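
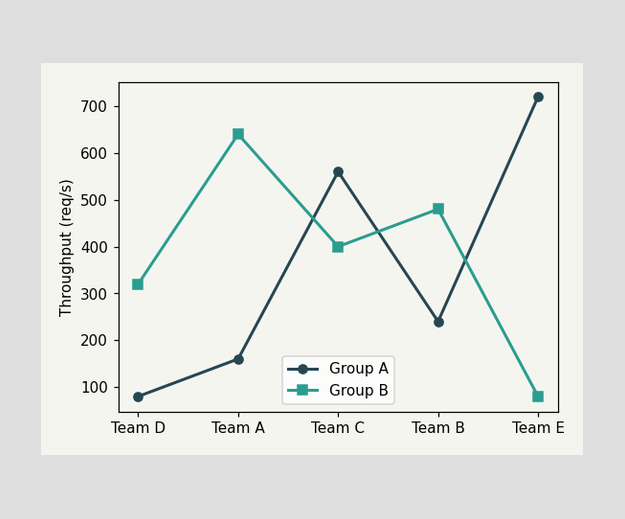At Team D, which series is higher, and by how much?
At Team D, Group B sits above the other line by 240req/s.

Group B, by 240req/s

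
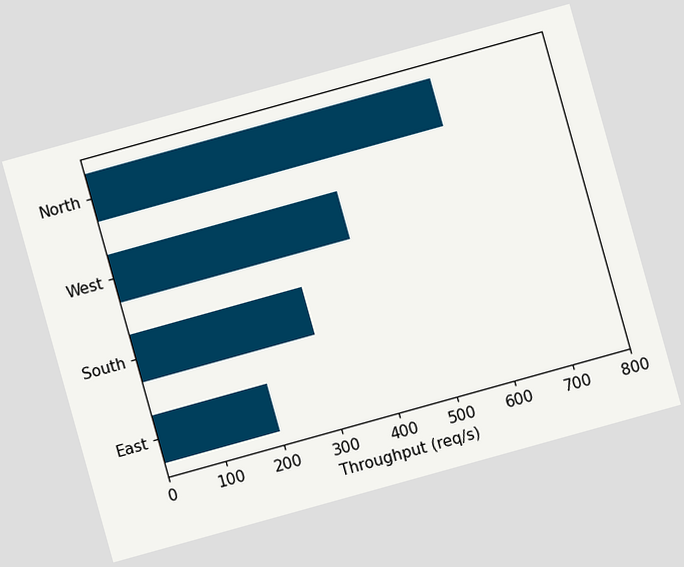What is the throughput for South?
300req/s

The chart is tilted about 16° counter-clockwise. Reading along the chart's x-axis, the South bar reaches 300req/s.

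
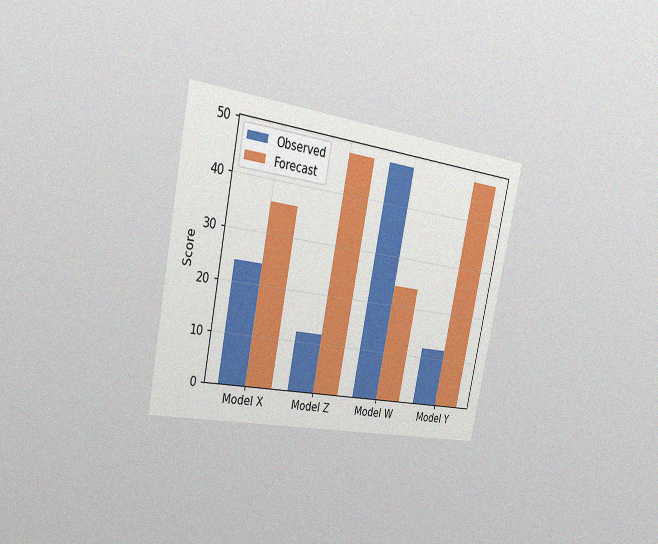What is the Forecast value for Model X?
The chart is tilted about 12° clockwise and viewed slightly from the left, with some photo noise. The Forecast bar at Model X reaches 36 on the y-axis.

36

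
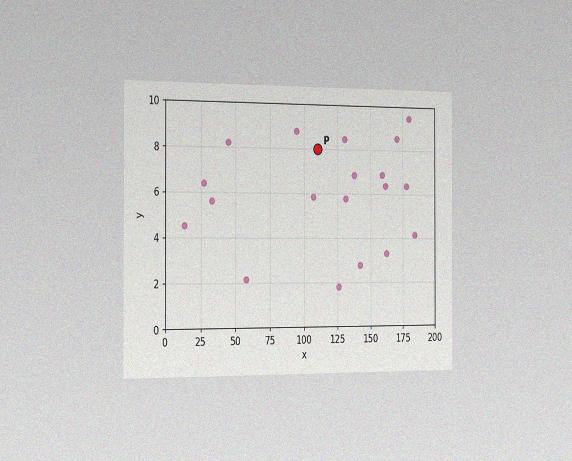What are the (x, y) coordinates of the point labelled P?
The chart is viewed slightly from the left, with some photo noise. Following the gridlines from P to each axis, P sits at (110, 8).

(110, 8)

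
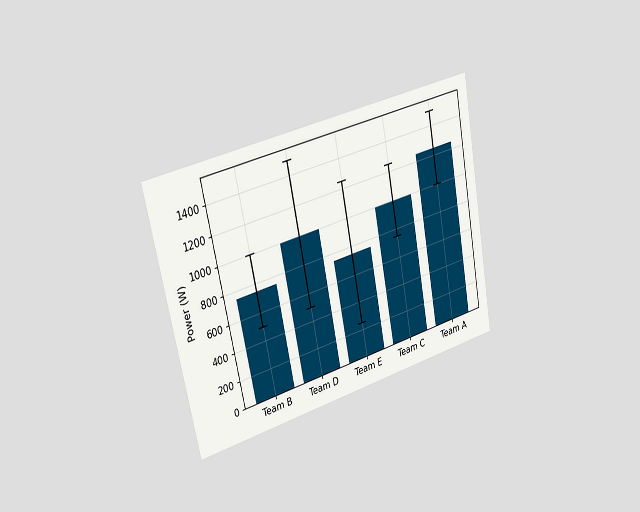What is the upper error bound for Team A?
1500W

The chart is tilted about 11° counter-clockwise and viewed slightly from the left. The Team A bar's upper whisker reaches 1500W.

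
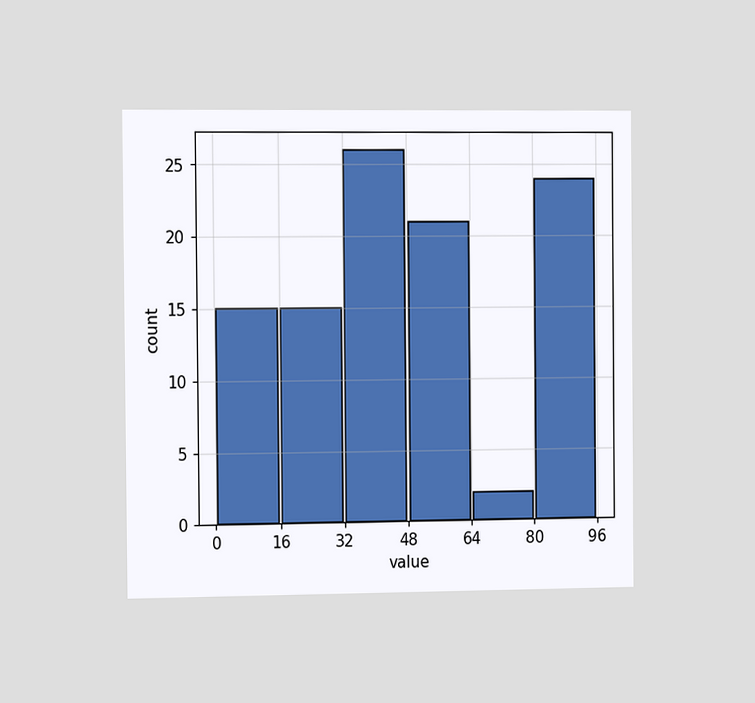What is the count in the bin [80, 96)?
24

The chart is viewed slightly from the left. The [80, 96) bin has height 24.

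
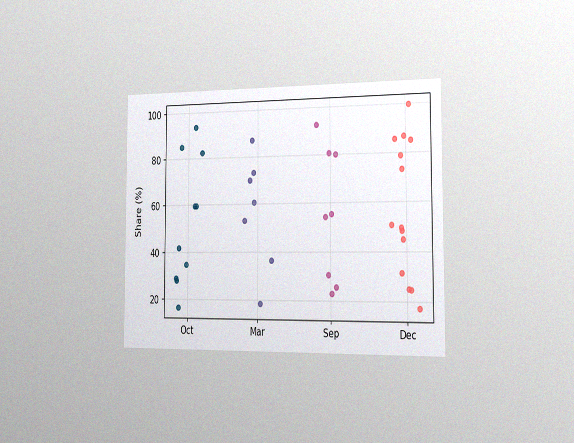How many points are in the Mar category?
7

The chart is viewed slightly from the right, with some photo noise. Counting the markers in the Mar column gives 7.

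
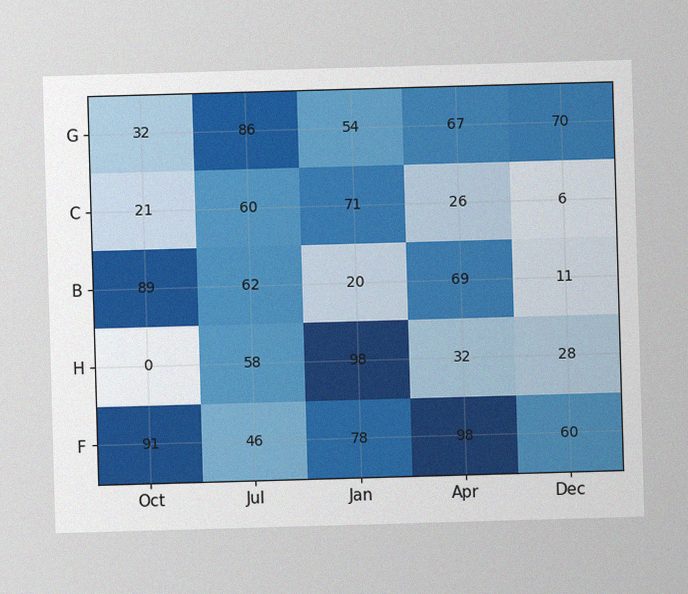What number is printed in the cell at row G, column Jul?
The image has some photo noise and uneven lighting. The (G, Jul) cell reads 86.

86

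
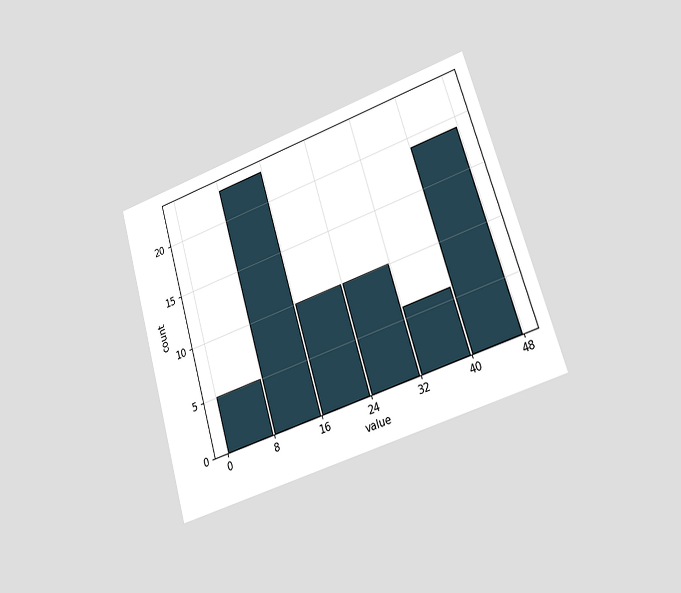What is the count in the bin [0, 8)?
The chart is tilted about 17° counter-clockwise and viewed slightly from the right. The [0, 8) bin has height 5.

5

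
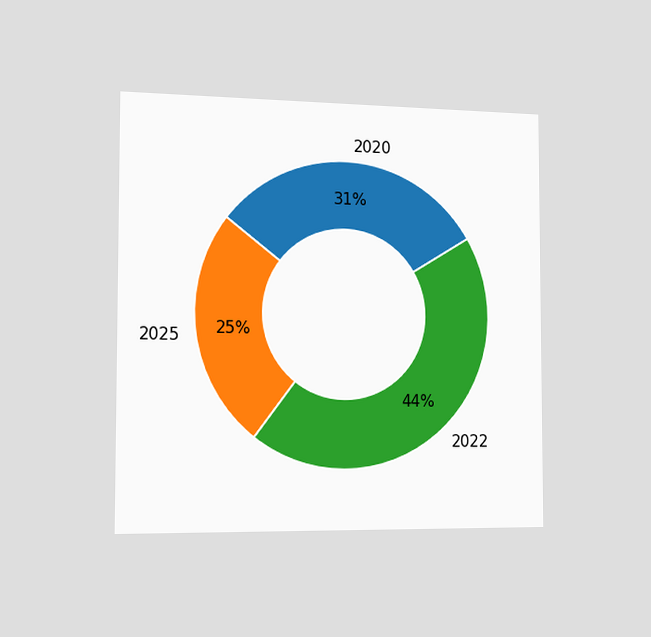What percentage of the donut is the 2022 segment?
44%

The chart is viewed slightly from the left. The 2022 segment takes up 44% of the ring.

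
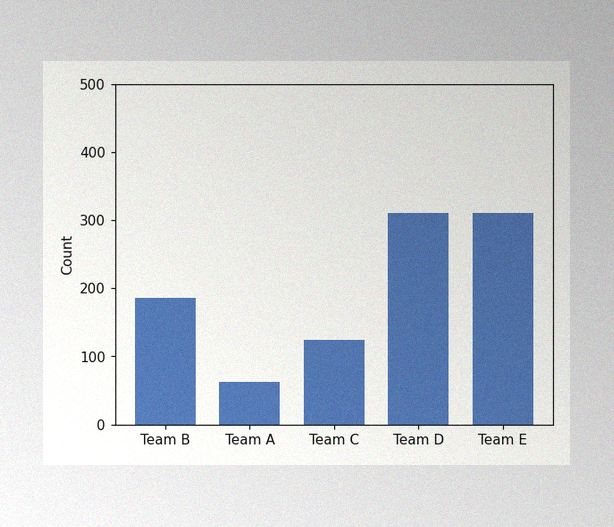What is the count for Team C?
The image has some photo noise and uneven lighting. Reading along the chart's y-axis, the Team C bar reaches 124.

124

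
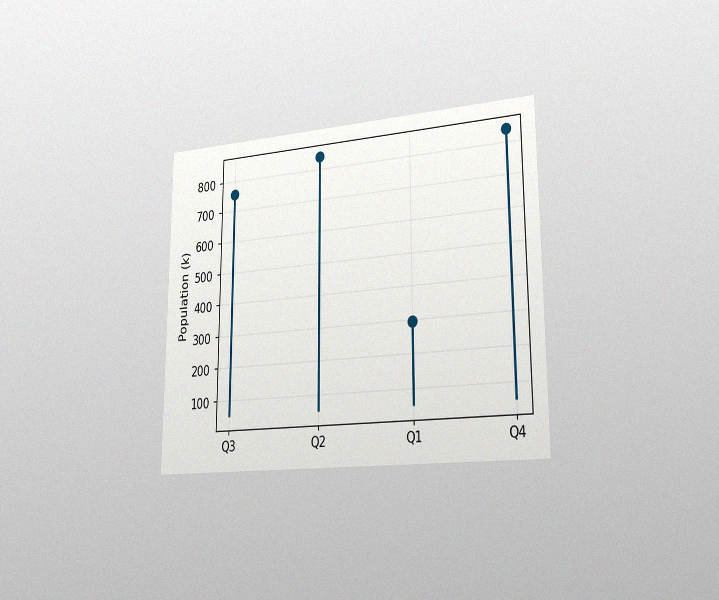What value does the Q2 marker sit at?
The chart is viewed slightly from the right, with some photo noise. The Q2 marker sits at 840k.

840k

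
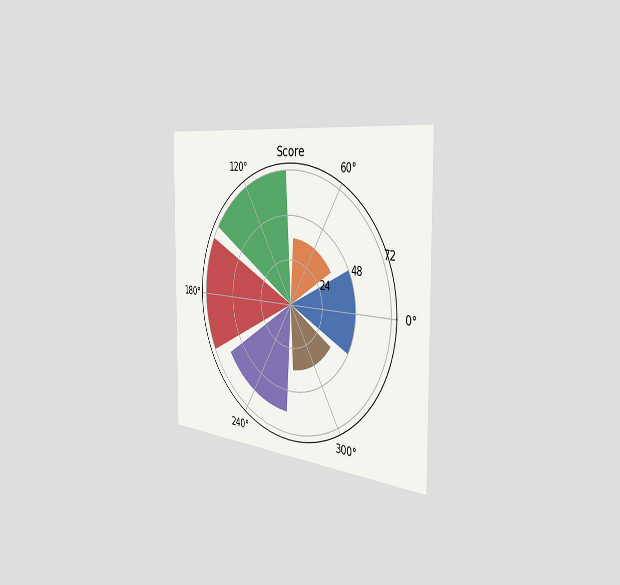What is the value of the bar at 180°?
72

The chart is viewed slightly from the right. The bar at 180° reaches 72 on the radial axis.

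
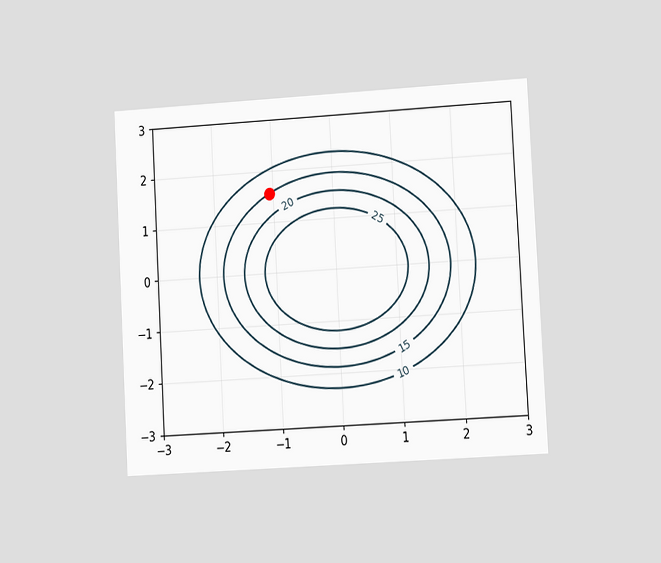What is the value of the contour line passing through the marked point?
15

The chart is tilted about 3° counter-clockwise and viewed at a slight angle. The marked point sits on the contour labelled 15.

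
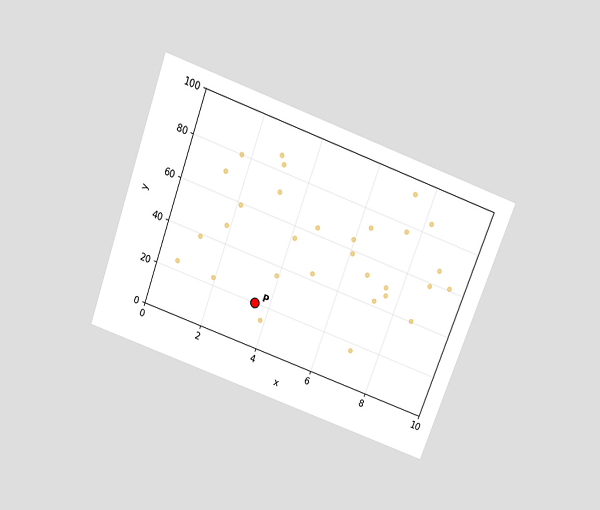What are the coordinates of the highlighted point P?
The chart is tilted about 20° clockwise and viewed slightly from above. Following the gridlines from P to each axis, P sits at (3.5, 20).

(3.5, 20)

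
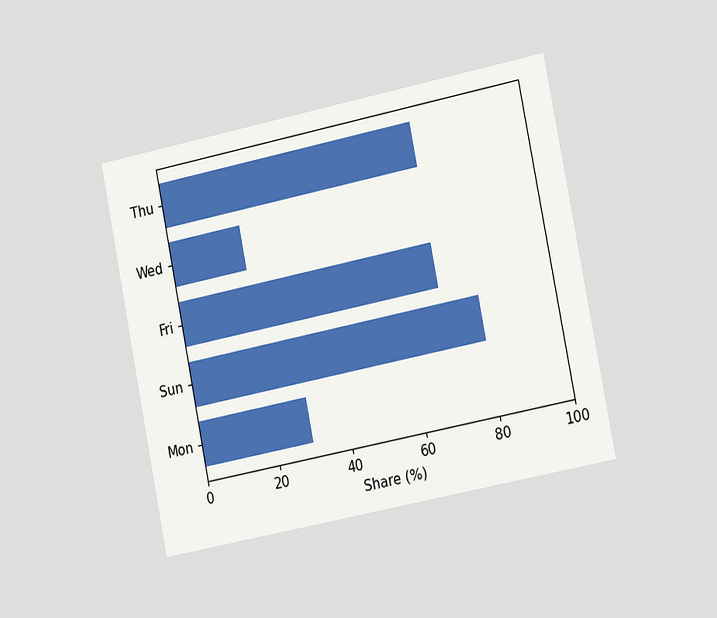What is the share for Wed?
20%

The chart is tilted about 11° counter-clockwise and viewed slightly from the right. Reading along the chart's x-axis, the Wed bar reaches 20%.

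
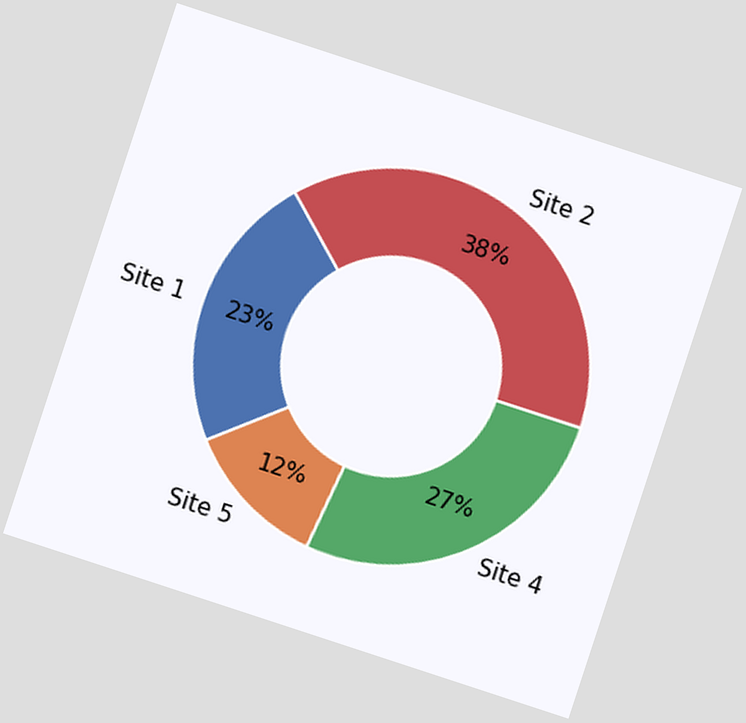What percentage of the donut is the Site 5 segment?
12%

The chart is tilted about 18° clockwise. The Site 5 segment takes up 12% of the ring.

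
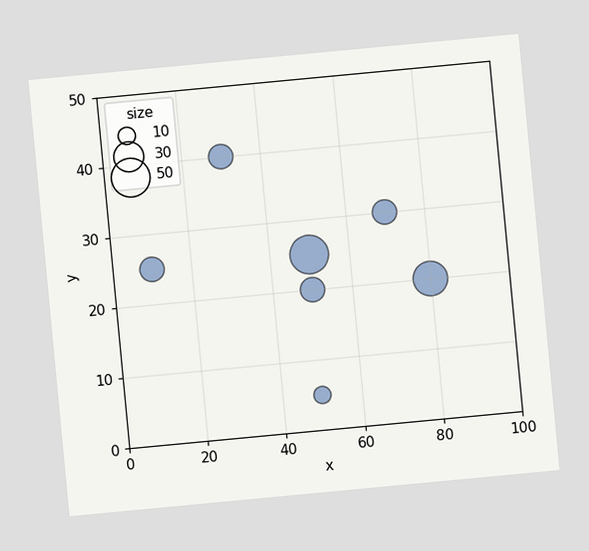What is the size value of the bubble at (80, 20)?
The chart is tilted about 5° counter-clockwise. Matching the bubble at (80, 20) against the size legend gives 40.

40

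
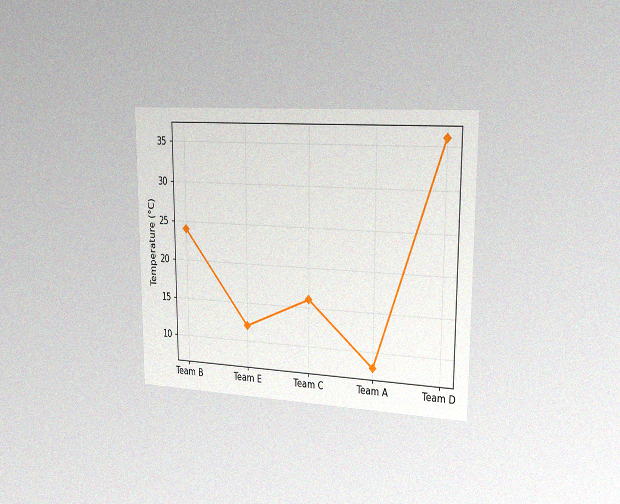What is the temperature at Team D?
The chart is viewed slightly from the right, with some photo noise. At Team D, the line is at 36°C.

36°C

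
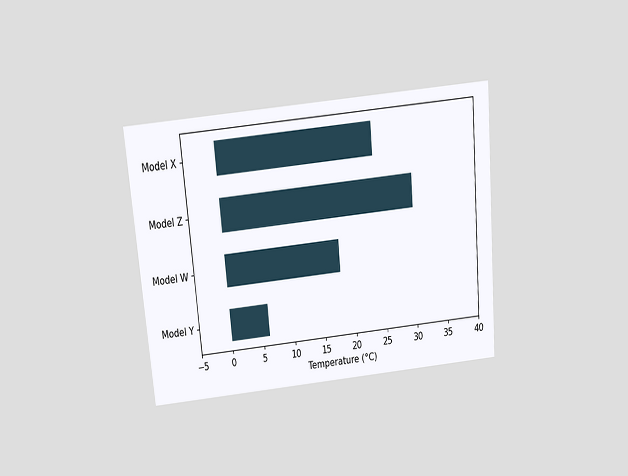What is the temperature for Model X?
The chart is tilted about 5° counter-clockwise and viewed slightly from above. Reading along the chart's x-axis, the Model X bar reaches 24°C.

24°C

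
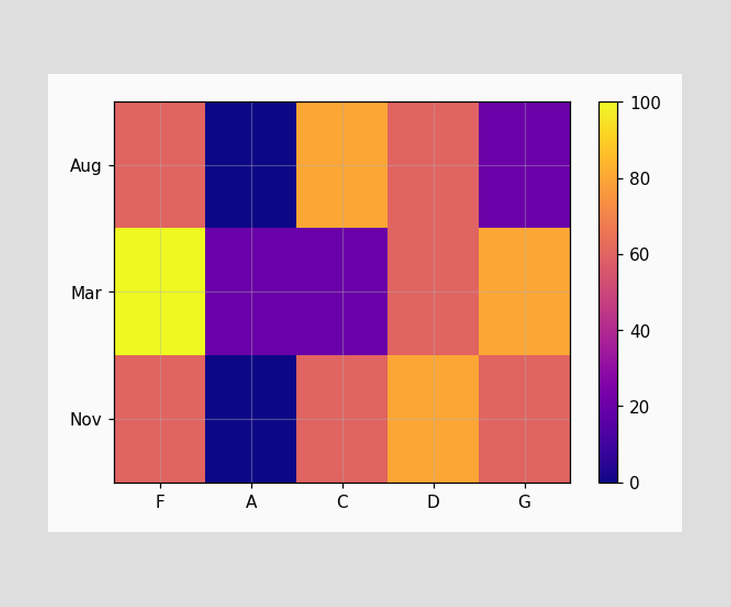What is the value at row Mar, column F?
Matching cell (Mar, F) against the colorbar gives 100.

100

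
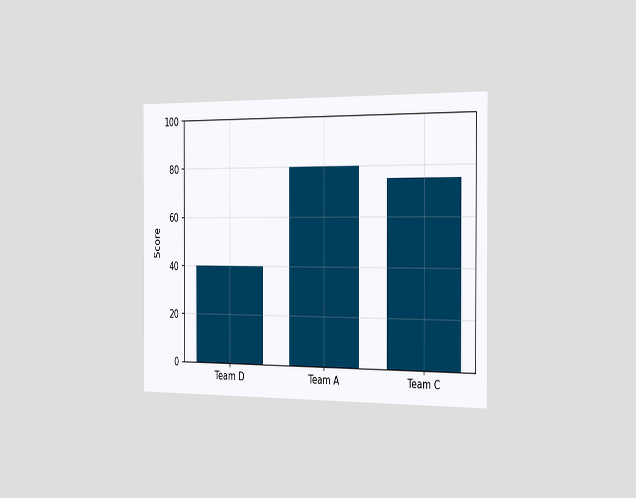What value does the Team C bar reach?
The chart is viewed slightly from the right. Reading along the chart's y-axis, the Team C bar reaches 75.

75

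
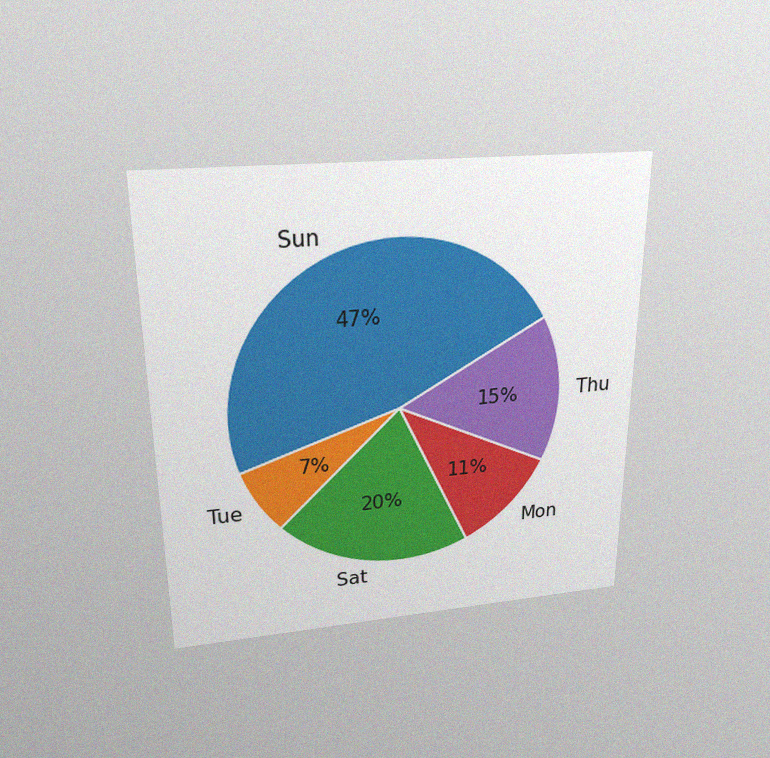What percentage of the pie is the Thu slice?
15%

The chart is viewed slightly from above, with some photo noise. The Thu slice takes up 15% of the pie.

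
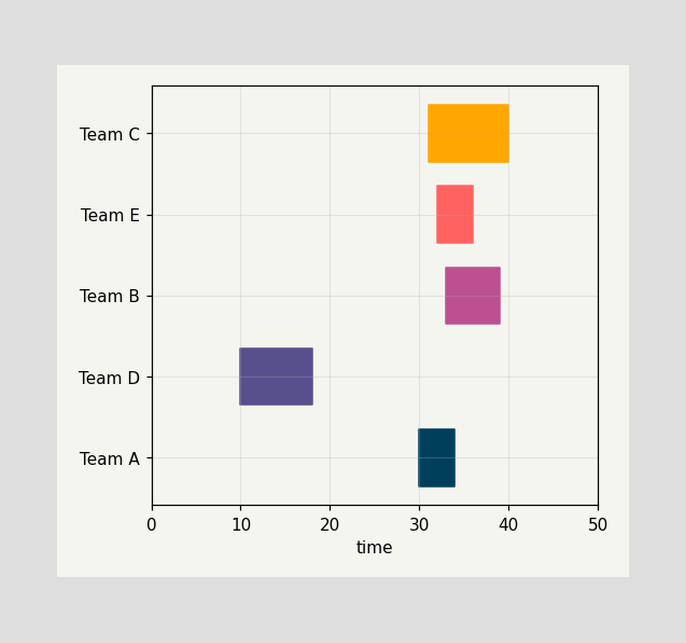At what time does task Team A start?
The Team A bar begins at t=30.

30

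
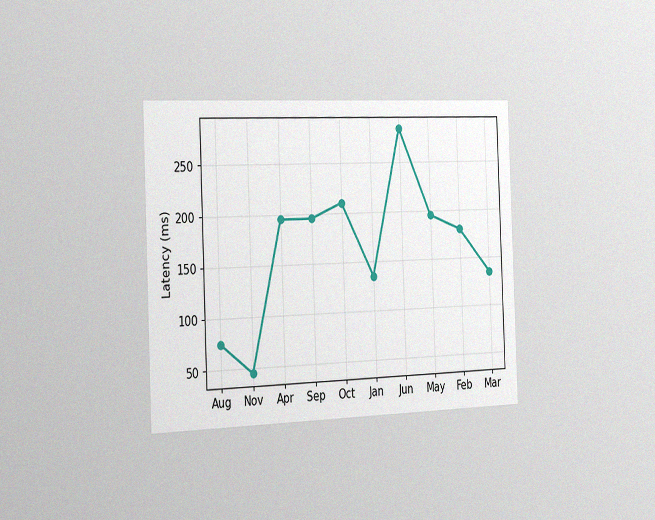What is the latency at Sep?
195ms

The chart is tilted about 2° counter-clockwise and viewed slightly from the left, with some photo noise. At Sep, the line is at 195ms.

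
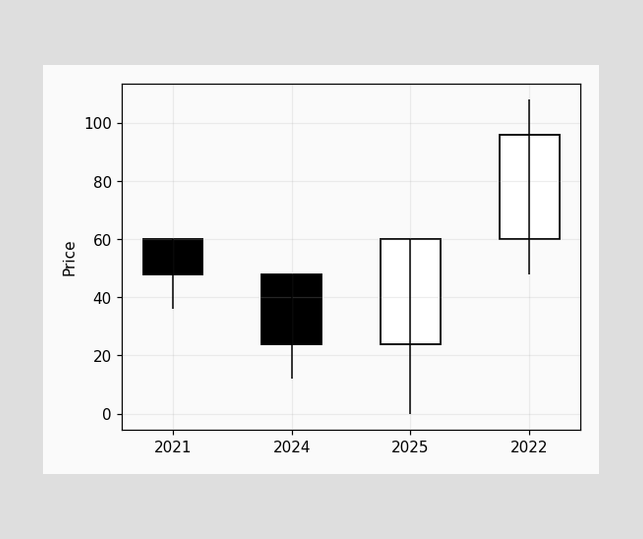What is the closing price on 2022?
96

The 2022 candle closes at 96.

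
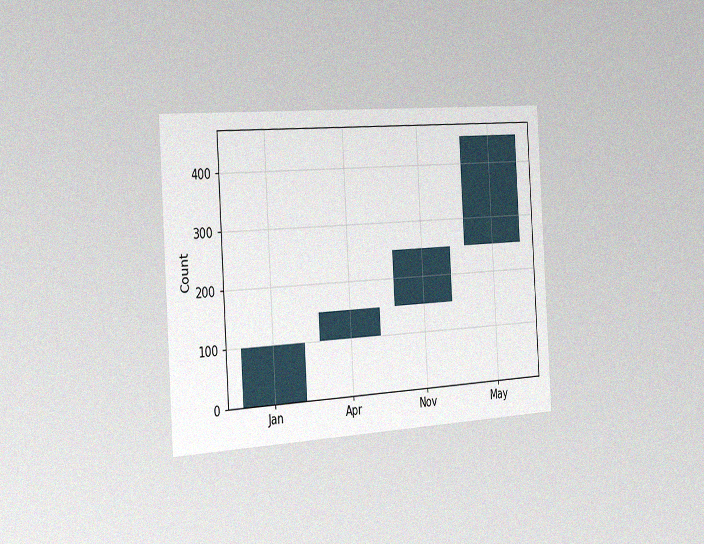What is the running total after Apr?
The chart is tilted about 3° counter-clockwise and viewed slightly from the left, with some photo noise. After Apr the running total reaches 150.

150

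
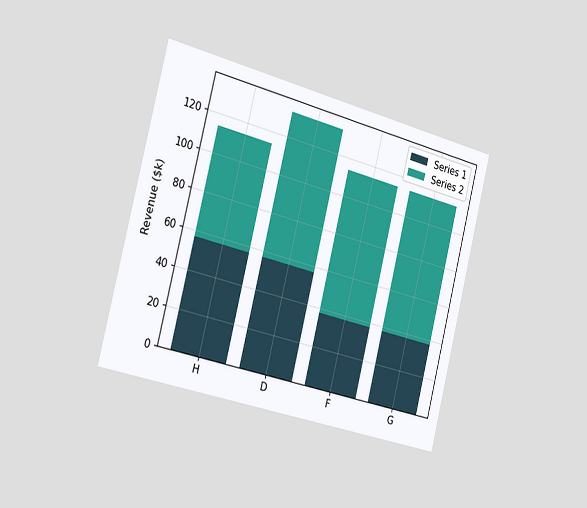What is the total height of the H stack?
The chart is tilted about 14° clockwise and viewed slightly from the left. The H stack's top reaches $114k on the y-axis.

$114k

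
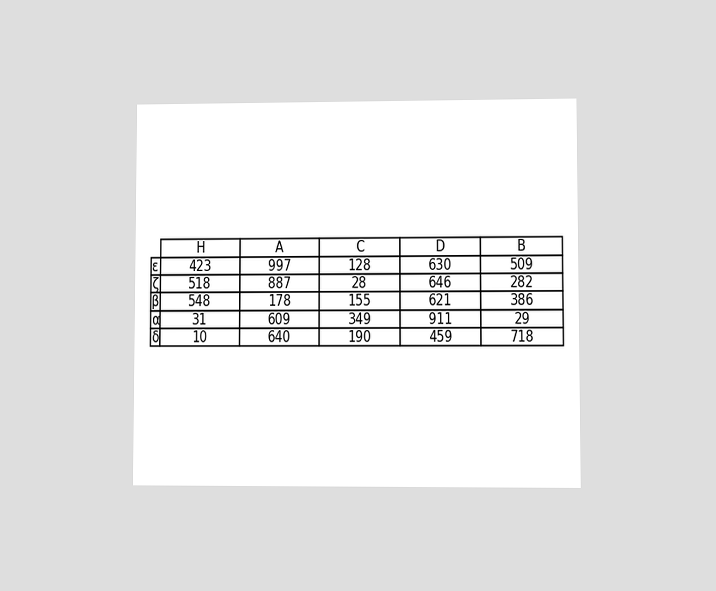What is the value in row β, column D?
The chart is viewed at a slight angle. The (β, D) cell reads 621.

621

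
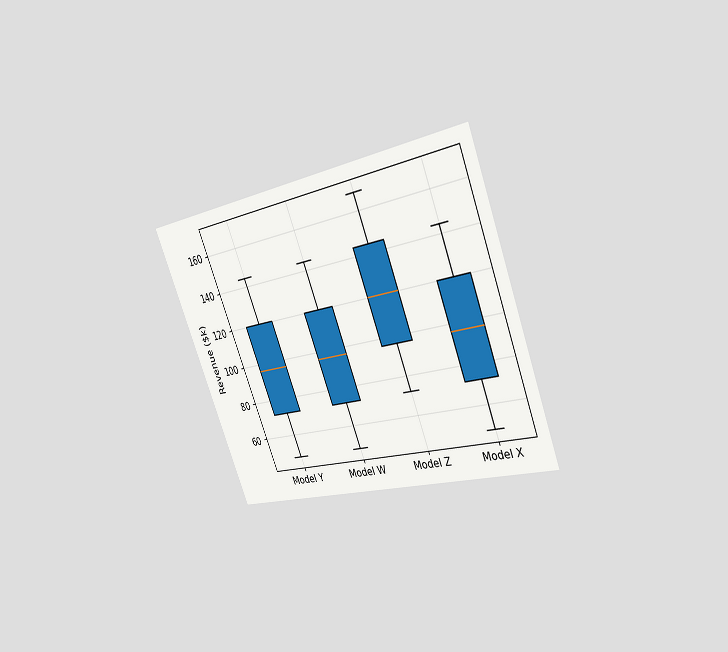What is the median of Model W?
$96k

The chart is tilted about 21° counter-clockwise and viewed slightly from the right. The median line in the Model W box sits at $96k.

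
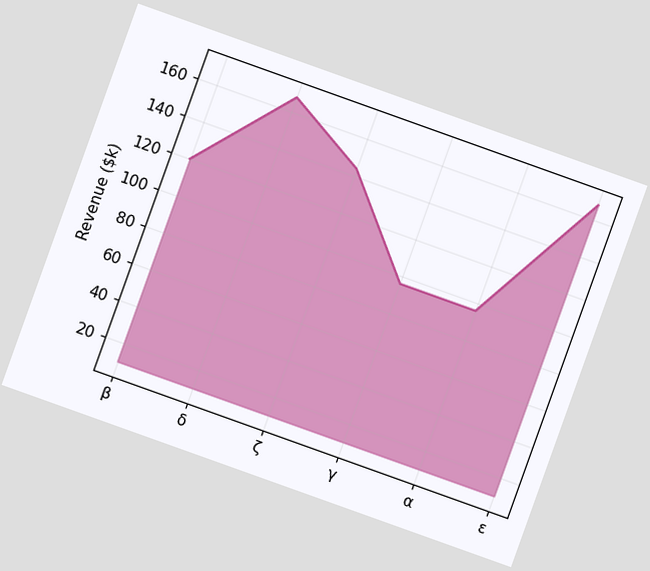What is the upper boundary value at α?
The chart is tilted about 20° clockwise. At α the upper boundary is at $96k.

$96k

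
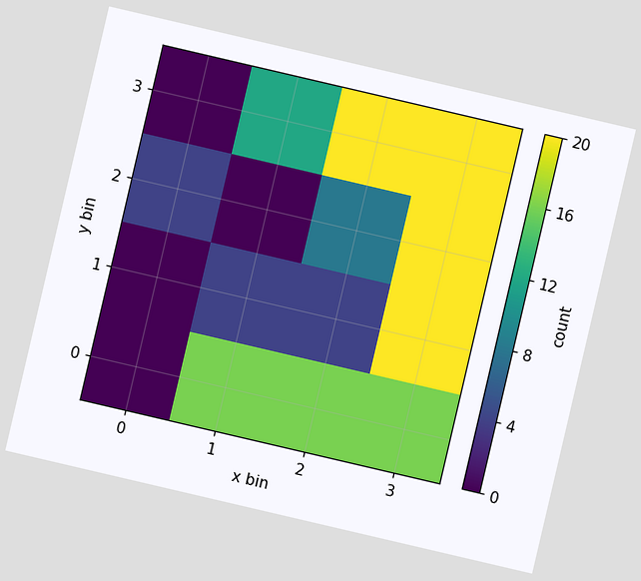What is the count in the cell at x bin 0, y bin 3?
0

The chart is tilted about 13° clockwise. Matching the cell (0, 3) against the colorbar gives 0.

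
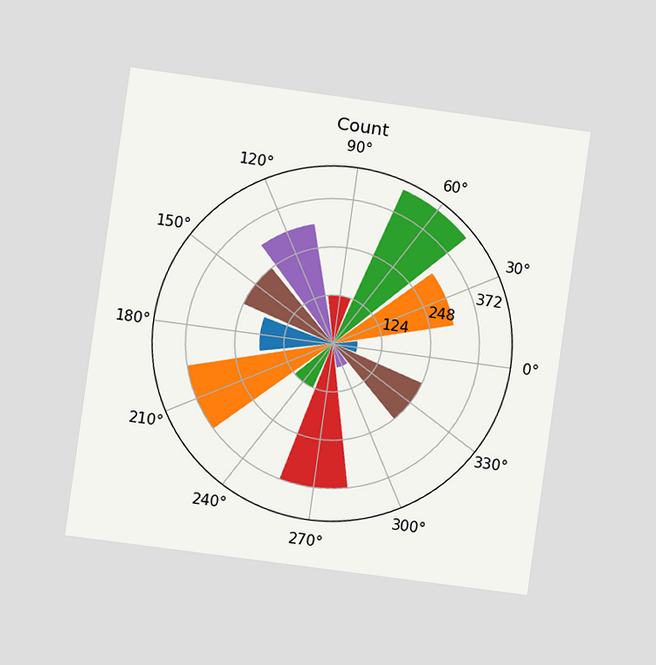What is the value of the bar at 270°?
372

The chart is tilted about 8° clockwise and viewed at a slight angle. The bar at 270° reaches 372 on the radial axis.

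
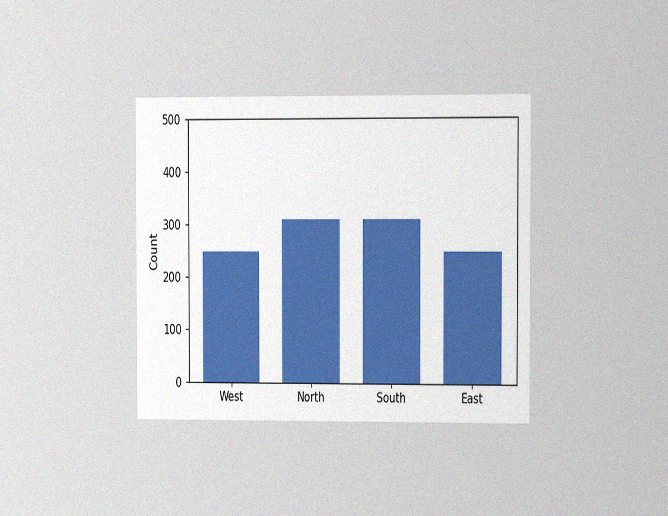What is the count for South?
310

The chart is viewed slightly from the right, with some photo noise. Reading along the chart's y-axis, the South bar reaches 310.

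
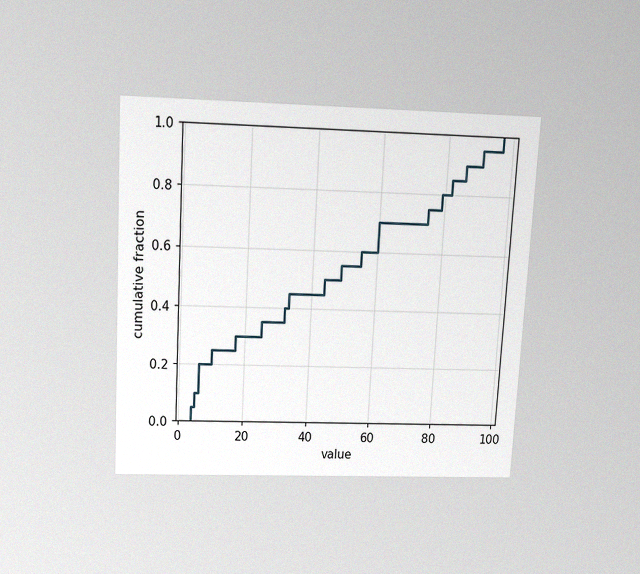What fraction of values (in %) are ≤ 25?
The chart is tilted about 3° clockwise and viewed slightly from above, with some photo noise. At x=25 the ECDF step is at 35%.

35%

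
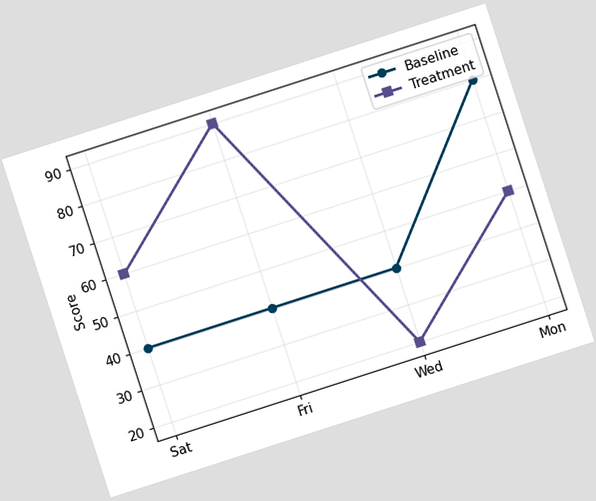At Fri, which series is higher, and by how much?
Treatment, by 50

The chart is tilted about 18° counter-clockwise. At Fri, Treatment sits above the other line by 50.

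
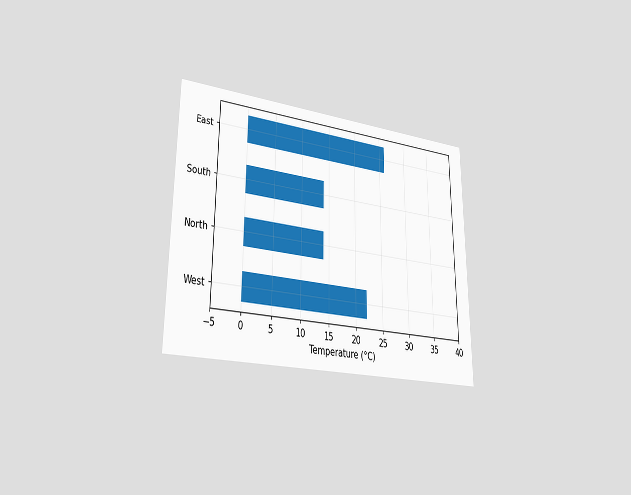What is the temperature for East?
26°C

The chart is viewed slightly from the left. Reading along the chart's x-axis, the East bar reaches 26°C.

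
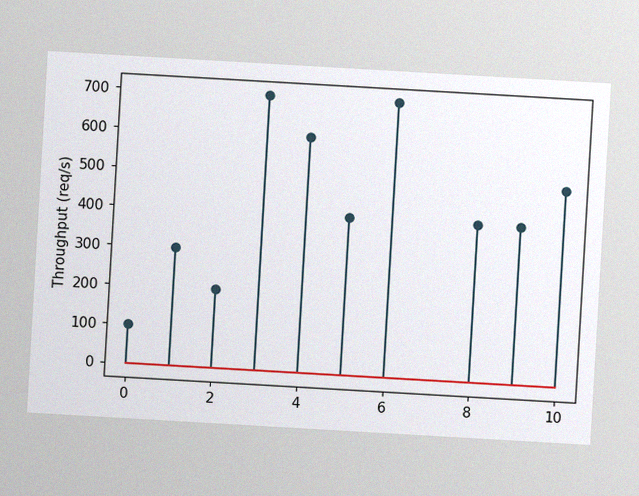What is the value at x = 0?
The chart is tilted about 3° clockwise, with some photo noise. The stem at x=0 reaches 100req/s.

100req/s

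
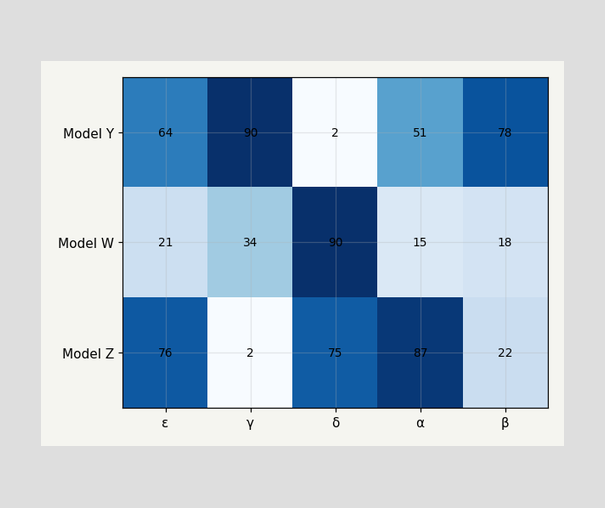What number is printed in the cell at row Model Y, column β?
78

The (Model Y, β) cell reads 78.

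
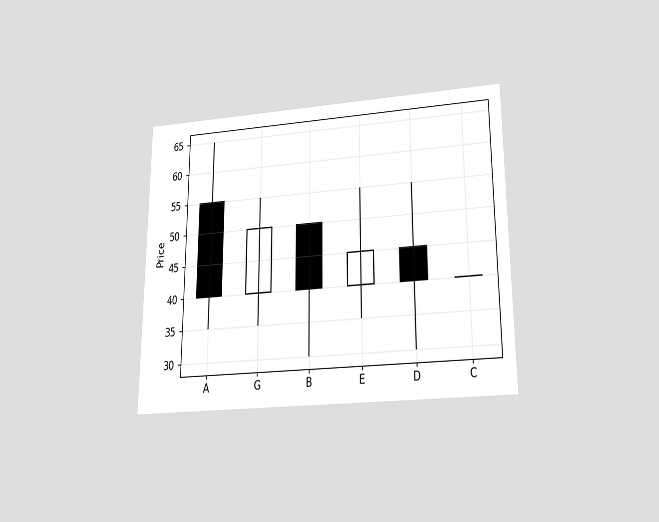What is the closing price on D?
The chart is viewed slightly from below. The D candle closes at 40.

40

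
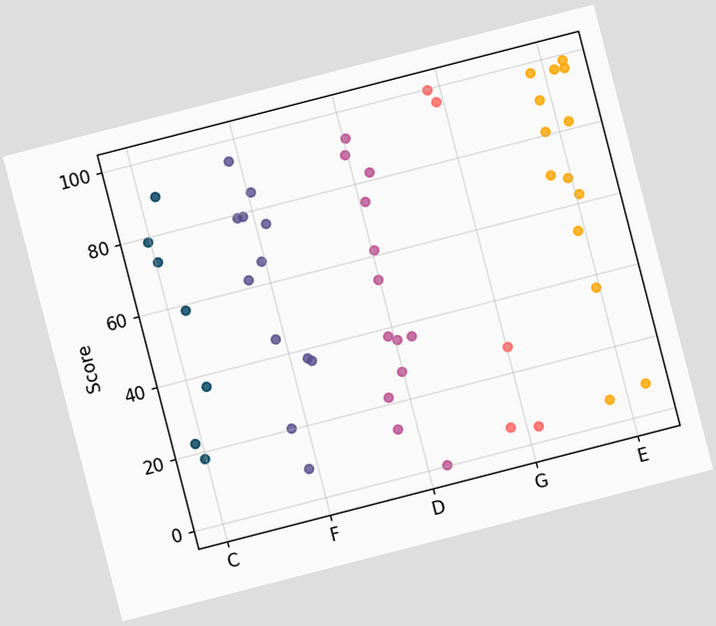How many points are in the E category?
14

The chart is tilted about 14° counter-clockwise. Counting the markers in the E column gives 14.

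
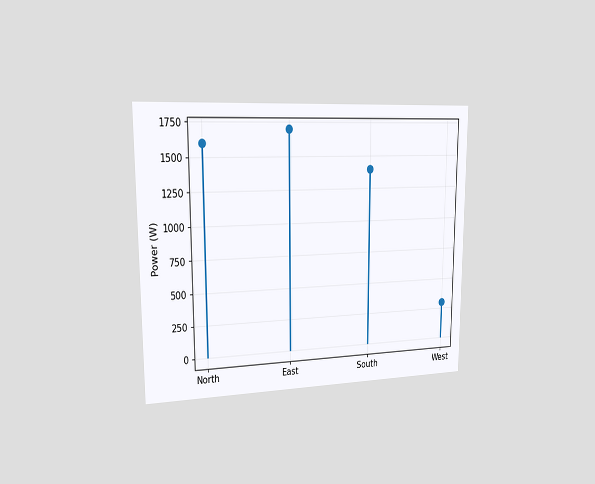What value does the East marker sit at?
The chart is viewed slightly from the left. The East marker sits at 1700W.

1700W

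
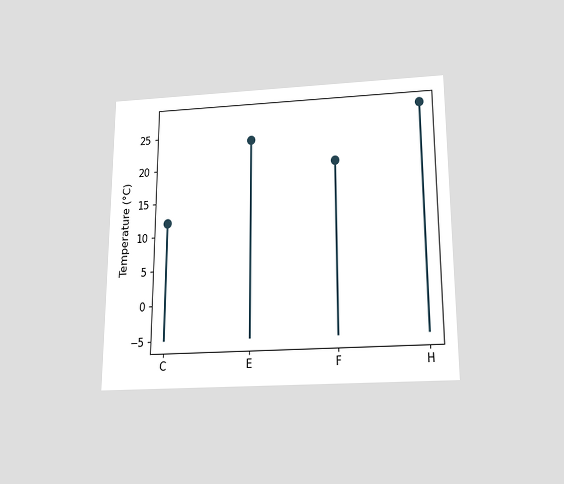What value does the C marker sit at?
12°C

The chart is viewed slightly from below. The C marker sits at 12°C.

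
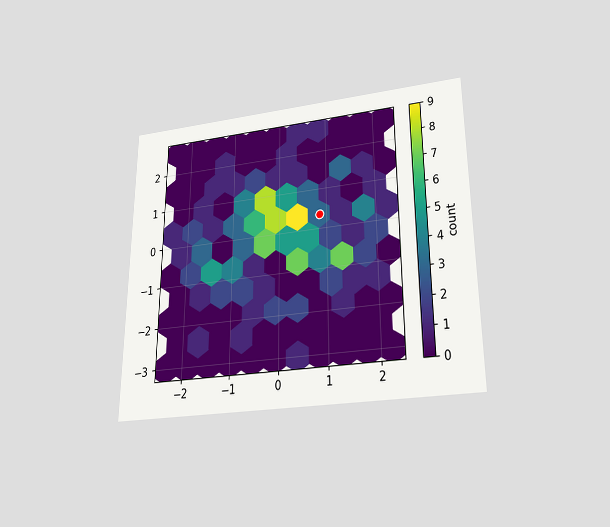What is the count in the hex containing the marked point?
The chart is viewed slightly from below. The marked hex reads 3 on the colorbar.

3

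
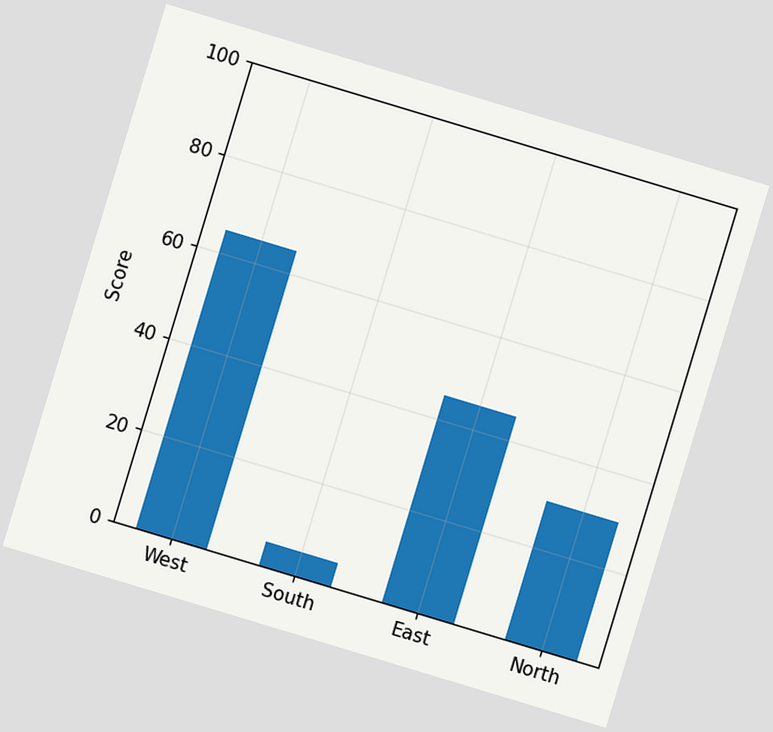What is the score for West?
65

The chart is tilted about 17° clockwise. Reading along the chart's y-axis, the West bar reaches 65.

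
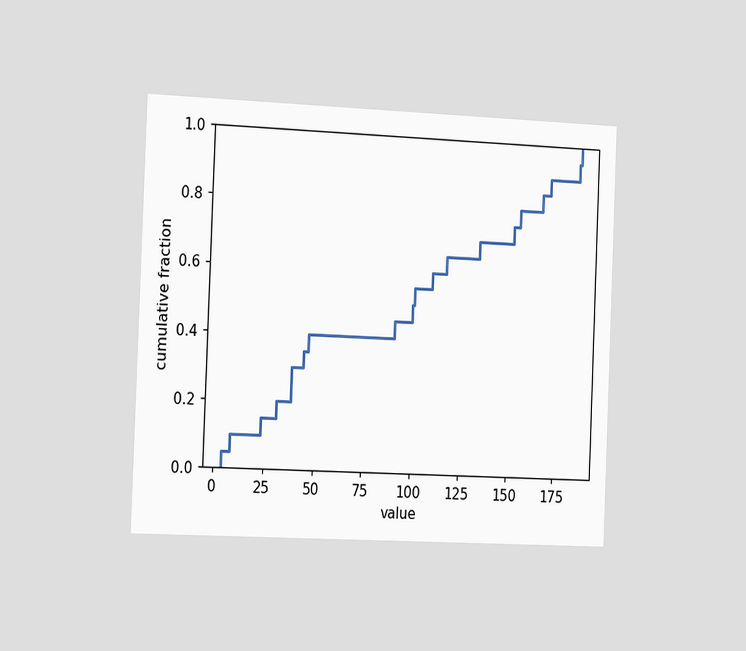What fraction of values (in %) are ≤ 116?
65%

The chart is tilted about 2° clockwise and viewed slightly from the left. At x=116 the ECDF step is at 65%.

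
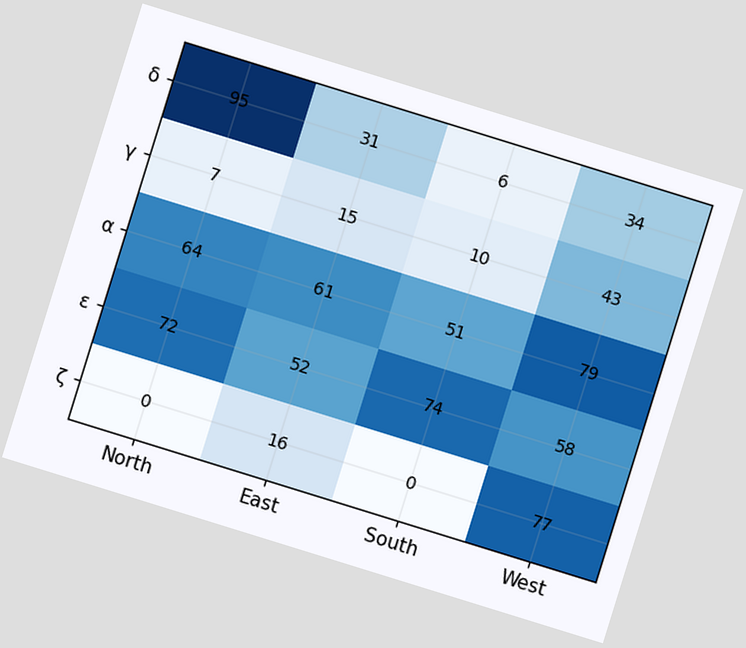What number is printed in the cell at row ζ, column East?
16

The chart is tilted about 17° clockwise. The (ζ, East) cell reads 16.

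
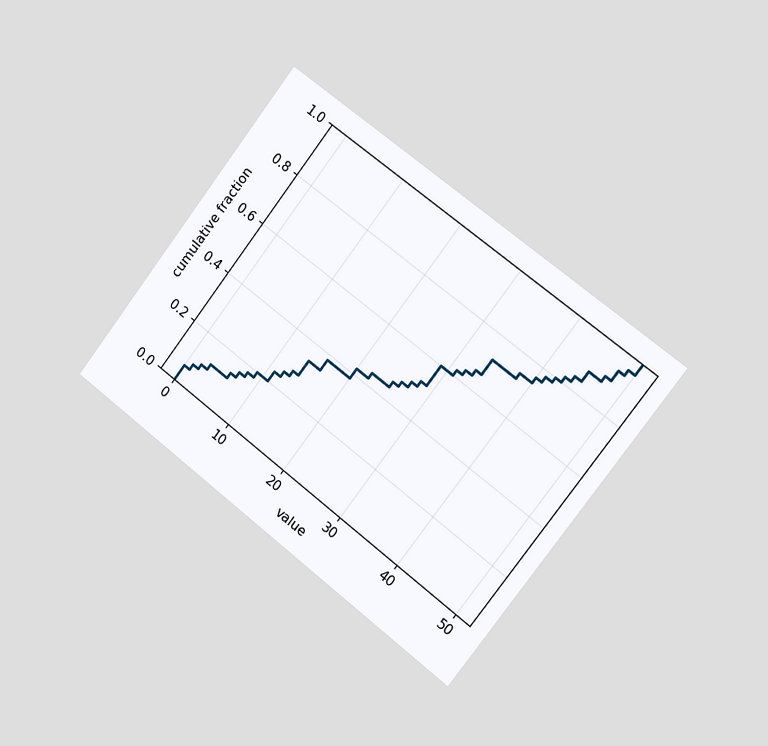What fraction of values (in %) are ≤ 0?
6%

The chart is tilted about 38° clockwise and viewed slightly from the right. At x=0 the ECDF step is at 6%.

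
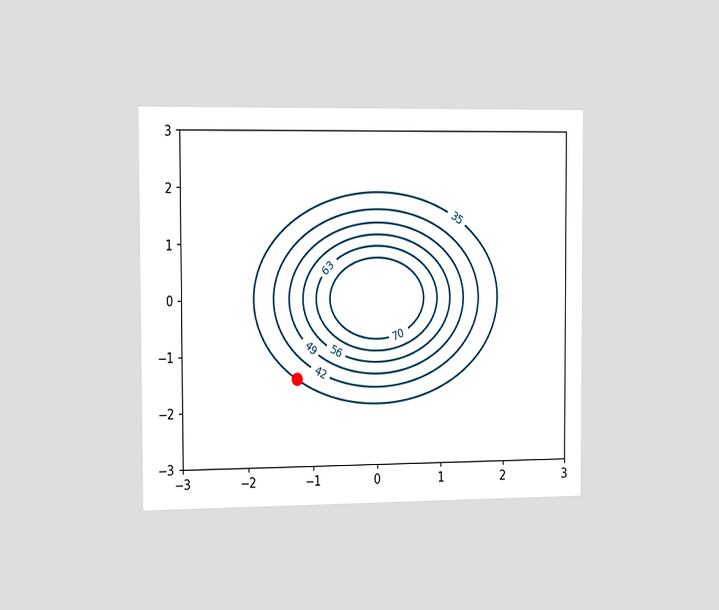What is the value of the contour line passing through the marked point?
The chart is viewed slightly from the left. The marked point sits on the contour labelled 35.

35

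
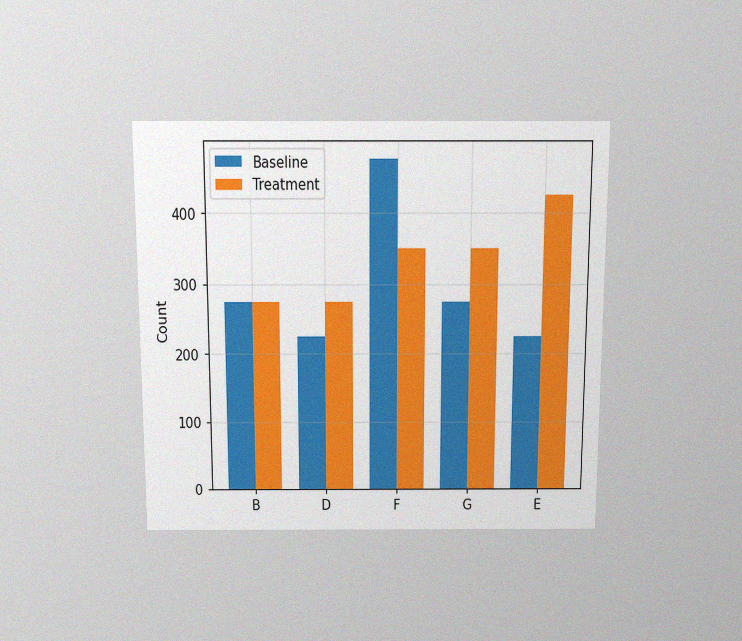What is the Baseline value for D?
225

The chart is viewed slightly from above, with some photo noise. The Baseline bar at D reaches 225 on the y-axis.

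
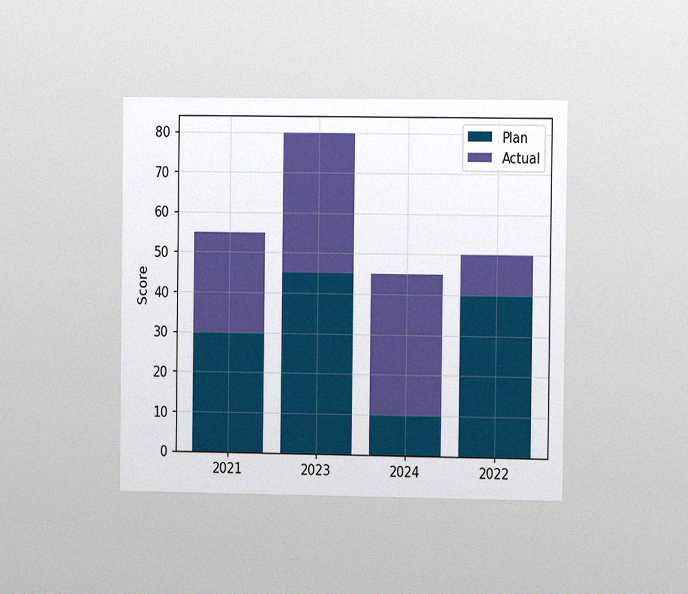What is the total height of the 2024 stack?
The chart is viewed at a slight angle, with some photo noise. The 2024 stack's top reaches 45 on the y-axis.

45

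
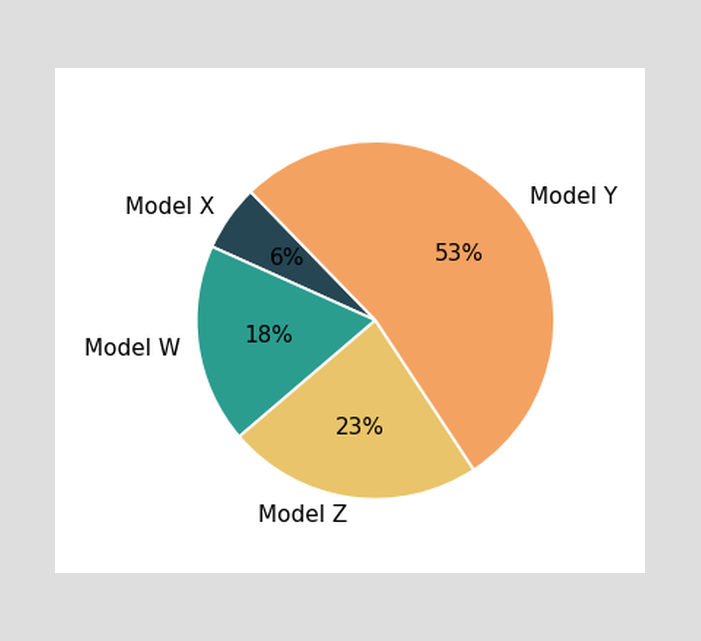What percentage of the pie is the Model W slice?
18%

The Model W slice takes up 18% of the pie.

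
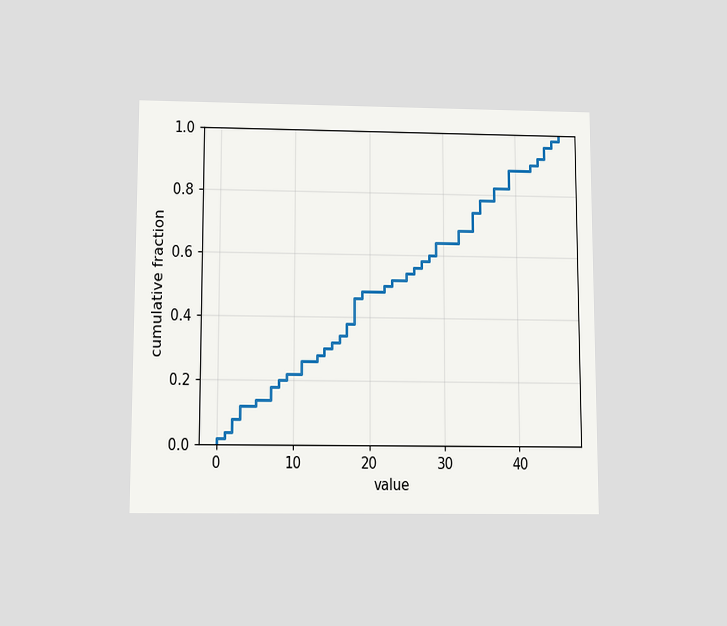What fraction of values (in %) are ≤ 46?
100%

The chart is viewed slightly from below. At x=46 the ECDF step is at 100%.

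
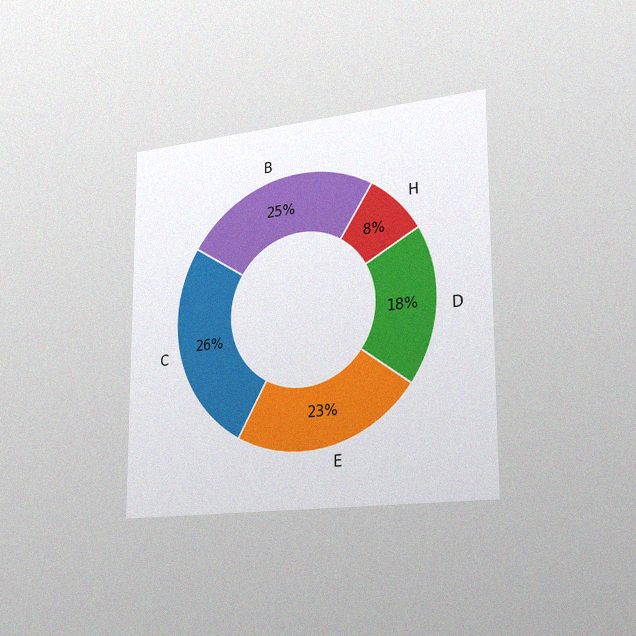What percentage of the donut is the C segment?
The chart is viewed slightly from the right, with some photo noise. The C segment takes up 26% of the ring.

26%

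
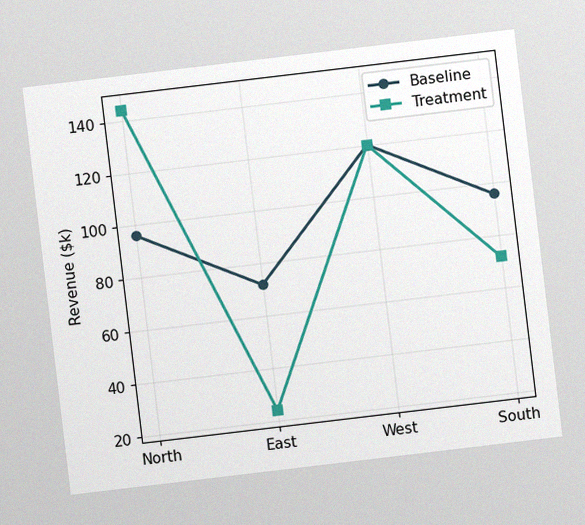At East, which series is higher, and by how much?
The chart is tilted about 7° counter-clockwise, with some photo noise. At East, Baseline sits above the other line by $48k.

Baseline, by $48k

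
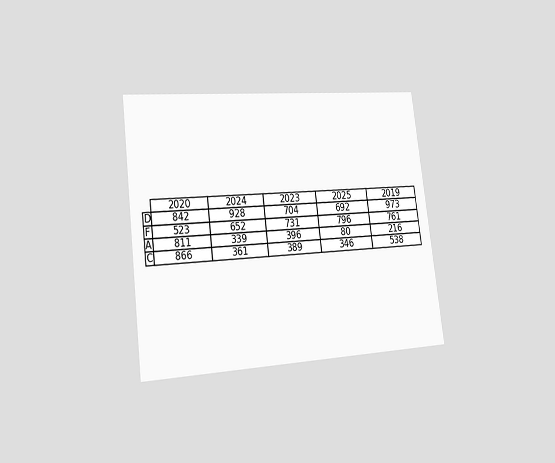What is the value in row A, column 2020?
The chart is tilted about 7° counter-clockwise and viewed slightly from the left. The (A, 2020) cell reads 811.

811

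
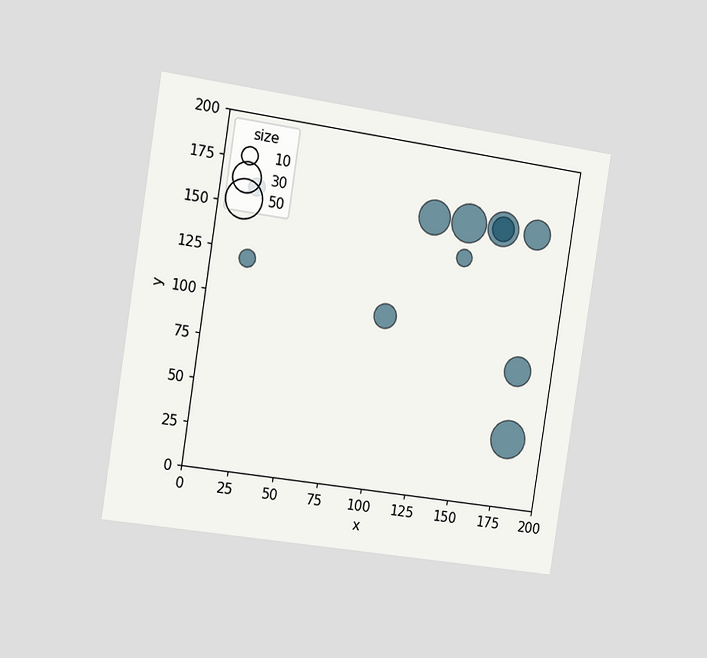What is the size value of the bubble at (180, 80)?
The chart is tilted about 9° clockwise and viewed slightly from the left. Matching the bubble at (180, 80) against the size legend gives 30.

30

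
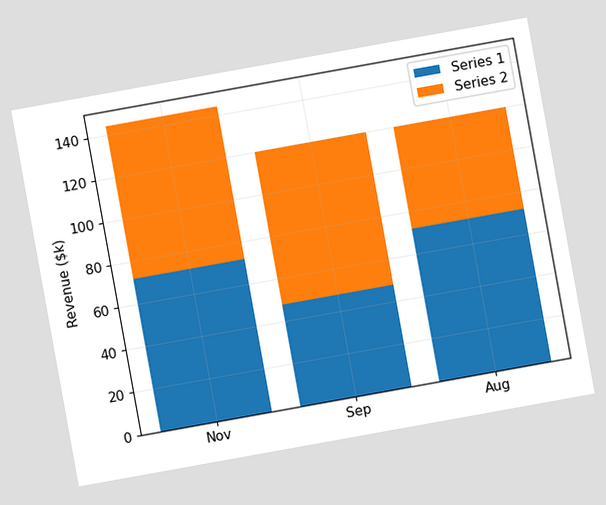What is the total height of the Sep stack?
The chart is tilted about 10° counter-clockwise. The Sep stack's top reaches $120k on the y-axis.

$120k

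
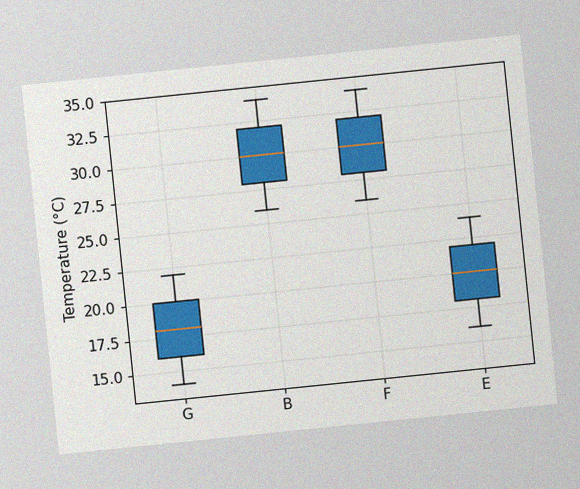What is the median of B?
30°C

The chart is tilted about 6° counter-clockwise, with some photo noise. The median line in the B box sits at 30°C.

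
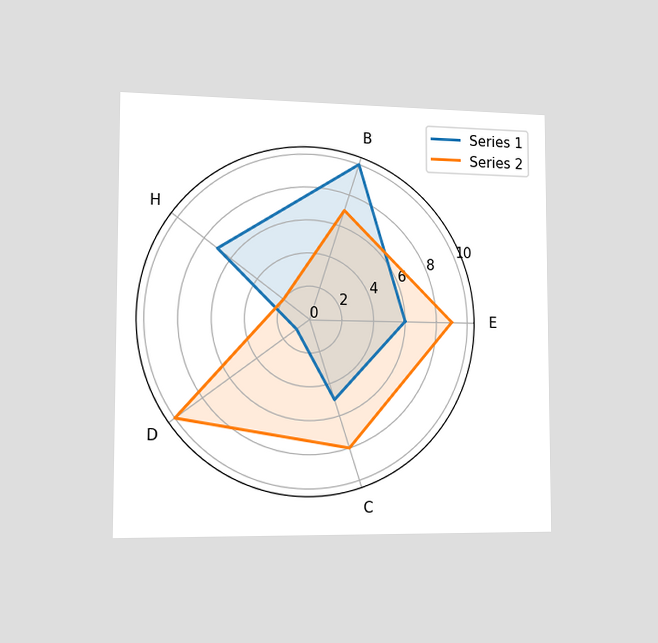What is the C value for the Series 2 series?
8

The chart is viewed slightly from the left. On the C axis, Series 2 reaches 8.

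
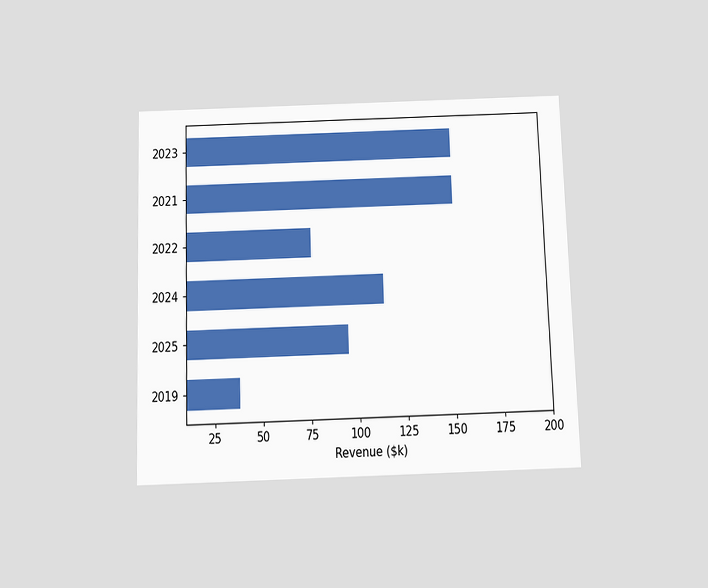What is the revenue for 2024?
$114k

The chart is viewed slightly from below. Reading along the chart's x-axis, the 2024 bar reaches $114k.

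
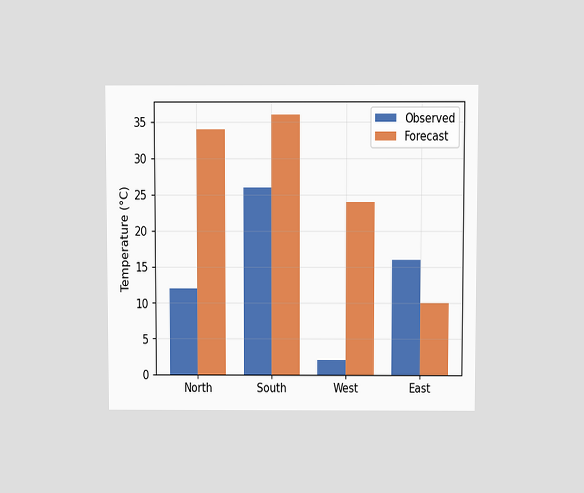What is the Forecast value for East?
The chart is viewed at a slight angle. The Forecast bar at East reaches 10°C on the y-axis.

10°C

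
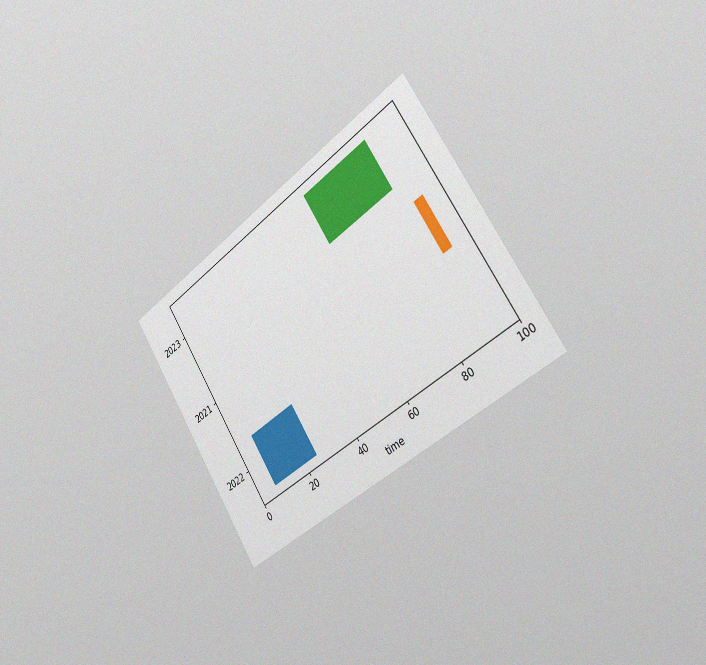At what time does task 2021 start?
91

The chart is tilted about 34° counter-clockwise and viewed slightly from the right, with some photo noise. The 2021 bar begins at t=91.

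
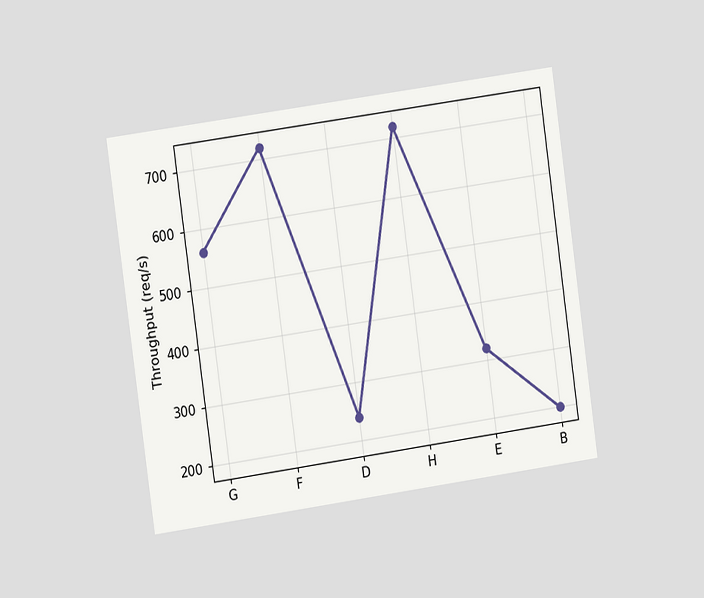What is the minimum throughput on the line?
200req/s

The chart is tilted about 8° counter-clockwise and viewed at a slight angle. The lowest point is at B, and reading across to the y-axis gives 200req/s.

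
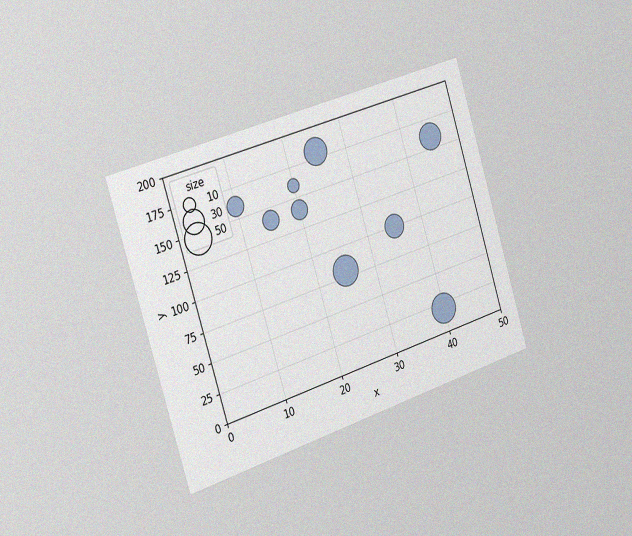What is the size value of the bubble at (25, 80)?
50

The chart is tilted about 17° counter-clockwise and viewed slightly from the left, with some photo noise. Matching the bubble at (25, 80) against the size legend gives 50.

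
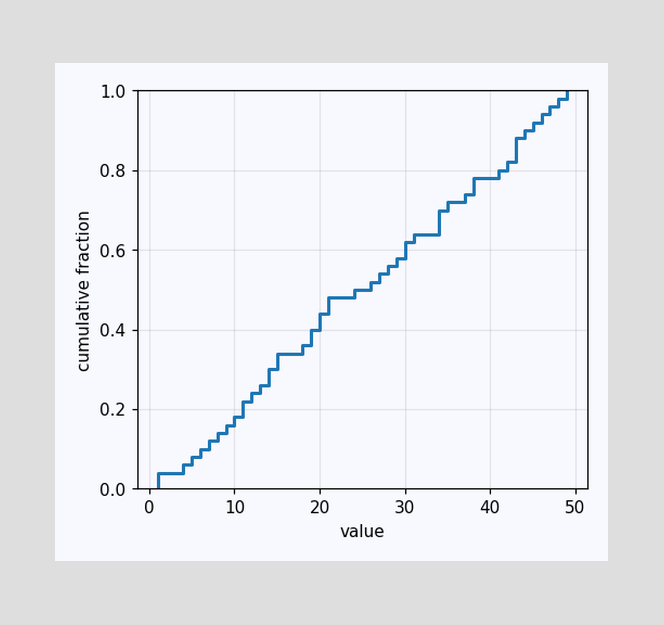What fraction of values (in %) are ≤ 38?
78%

At x=38 the ECDF step is at 78%.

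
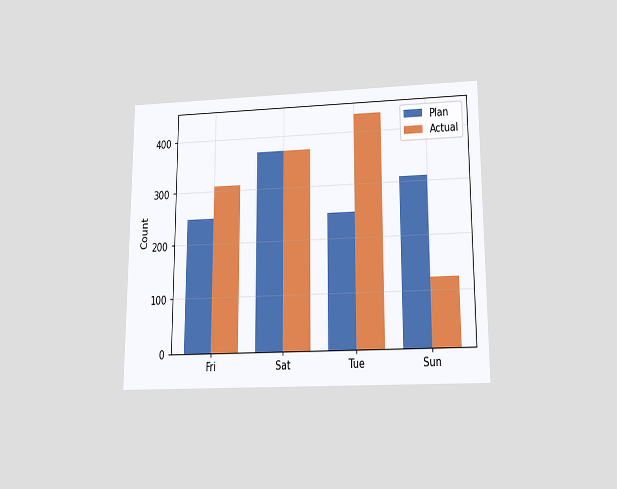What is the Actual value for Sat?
The chart is viewed slightly from below. The Actual bar at Sat reaches 372 on the y-axis.

372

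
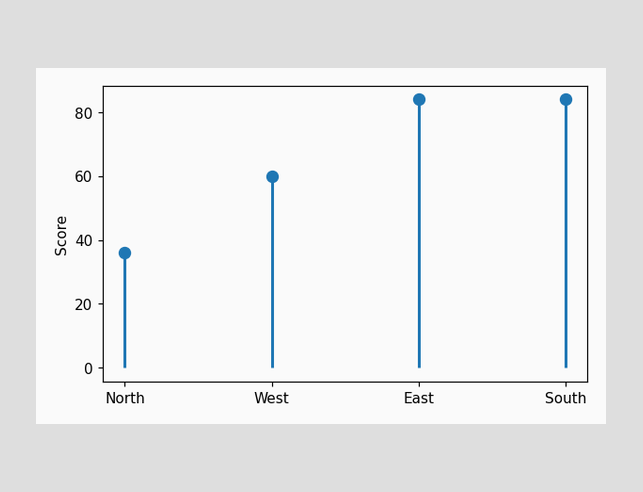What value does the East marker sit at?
84

The East marker sits at 84.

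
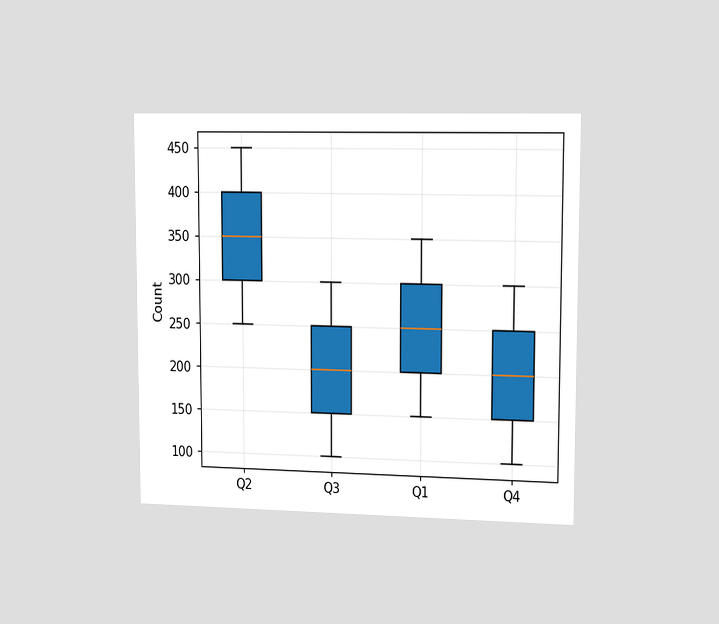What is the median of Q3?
200

The chart is viewed slightly from the right. The median line in the Q3 box sits at 200.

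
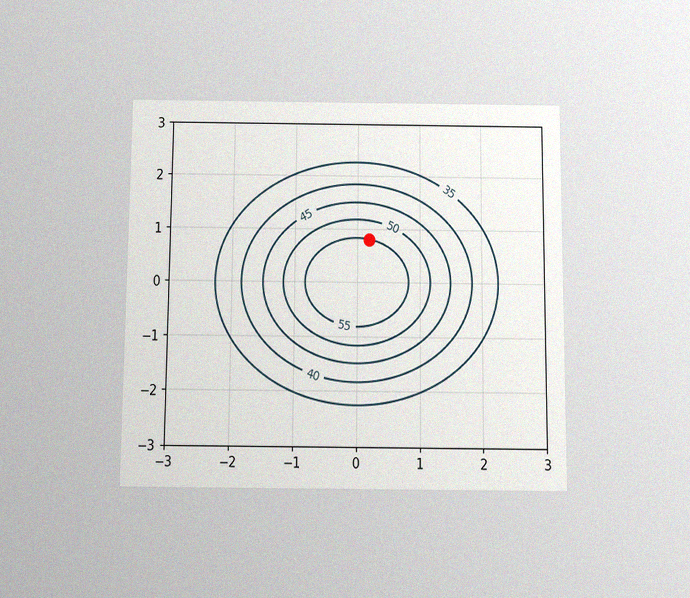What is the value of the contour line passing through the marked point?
55

The chart is viewed slightly from below, with some photo noise. The marked point sits on the contour labelled 55.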